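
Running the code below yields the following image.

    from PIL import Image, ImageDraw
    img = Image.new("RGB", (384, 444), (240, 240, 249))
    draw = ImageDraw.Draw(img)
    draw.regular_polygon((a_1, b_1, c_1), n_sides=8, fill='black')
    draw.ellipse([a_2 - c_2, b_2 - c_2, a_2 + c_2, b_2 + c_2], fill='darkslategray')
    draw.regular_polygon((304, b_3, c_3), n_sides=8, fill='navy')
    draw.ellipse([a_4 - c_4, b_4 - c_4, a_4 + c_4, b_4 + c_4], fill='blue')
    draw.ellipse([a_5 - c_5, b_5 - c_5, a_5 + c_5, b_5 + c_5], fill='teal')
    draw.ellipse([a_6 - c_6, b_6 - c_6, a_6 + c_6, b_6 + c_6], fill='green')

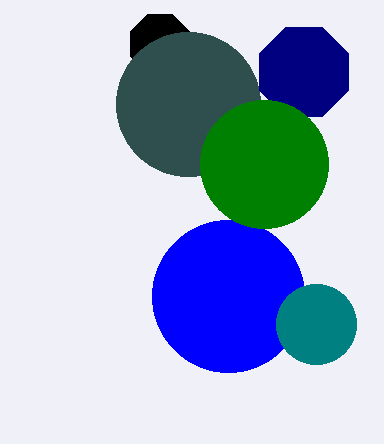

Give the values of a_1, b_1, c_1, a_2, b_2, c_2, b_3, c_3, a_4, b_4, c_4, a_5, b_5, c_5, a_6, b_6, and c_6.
a_1 = 160
b_1 = 44
c_1 = 32
a_2 = 188
b_2 = 104
c_2 = 72
b_3 = 72
c_3 = 48
a_4 = 228
b_4 = 296
c_4 = 76
a_5 = 316
b_5 = 324
c_5 = 40
a_6 = 264
b_6 = 164
c_6 = 64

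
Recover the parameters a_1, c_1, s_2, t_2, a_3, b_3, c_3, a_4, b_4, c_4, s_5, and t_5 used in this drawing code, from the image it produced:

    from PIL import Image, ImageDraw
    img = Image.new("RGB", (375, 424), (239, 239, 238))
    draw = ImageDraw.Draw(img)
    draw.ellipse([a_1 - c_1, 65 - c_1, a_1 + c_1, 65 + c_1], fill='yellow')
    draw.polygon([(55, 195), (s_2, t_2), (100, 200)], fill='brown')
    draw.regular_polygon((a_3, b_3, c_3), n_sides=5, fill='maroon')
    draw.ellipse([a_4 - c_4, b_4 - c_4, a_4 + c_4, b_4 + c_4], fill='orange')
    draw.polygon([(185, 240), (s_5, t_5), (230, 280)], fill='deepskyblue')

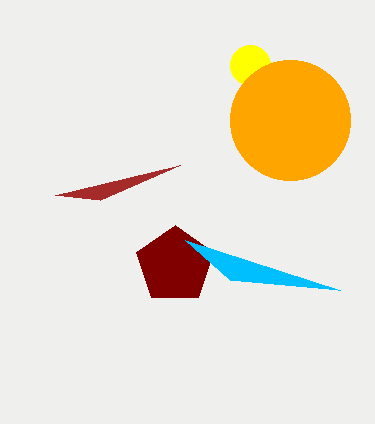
a_1 = 250
c_1 = 20
s_2 = 180
t_2 = 165
a_3 = 175
b_3 = 265
c_3 = 40
a_4 = 290
b_4 = 120
c_4 = 60
s_5 = 340
t_5 = 290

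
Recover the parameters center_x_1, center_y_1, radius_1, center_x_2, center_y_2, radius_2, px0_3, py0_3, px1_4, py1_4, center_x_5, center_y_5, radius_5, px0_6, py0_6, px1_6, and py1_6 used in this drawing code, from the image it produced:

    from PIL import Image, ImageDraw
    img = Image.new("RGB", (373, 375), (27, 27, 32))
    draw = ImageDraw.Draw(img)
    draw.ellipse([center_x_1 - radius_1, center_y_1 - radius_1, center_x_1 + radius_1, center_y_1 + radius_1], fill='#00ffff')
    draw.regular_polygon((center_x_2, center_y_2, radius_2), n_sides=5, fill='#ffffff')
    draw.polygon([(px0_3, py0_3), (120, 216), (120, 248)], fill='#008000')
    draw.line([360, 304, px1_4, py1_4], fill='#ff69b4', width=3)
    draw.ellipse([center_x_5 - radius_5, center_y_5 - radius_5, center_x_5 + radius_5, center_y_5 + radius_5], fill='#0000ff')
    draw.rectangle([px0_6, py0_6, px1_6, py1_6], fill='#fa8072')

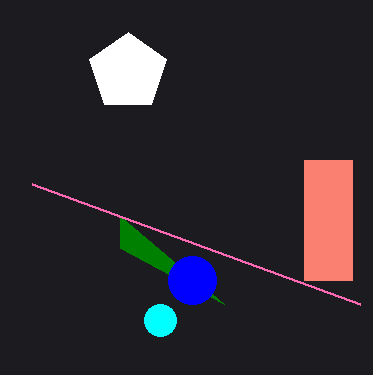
center_x_1 = 160; center_y_1 = 320; radius_1 = 16; center_x_2 = 128; center_y_2 = 72; radius_2 = 40; px0_3 = 224; py0_3 = 304; px1_4 = 32; py1_4 = 184; center_x_5 = 192; center_y_5 = 280; radius_5 = 24; px0_6 = 304; py0_6 = 160; px1_6 = 352; py1_6 = 280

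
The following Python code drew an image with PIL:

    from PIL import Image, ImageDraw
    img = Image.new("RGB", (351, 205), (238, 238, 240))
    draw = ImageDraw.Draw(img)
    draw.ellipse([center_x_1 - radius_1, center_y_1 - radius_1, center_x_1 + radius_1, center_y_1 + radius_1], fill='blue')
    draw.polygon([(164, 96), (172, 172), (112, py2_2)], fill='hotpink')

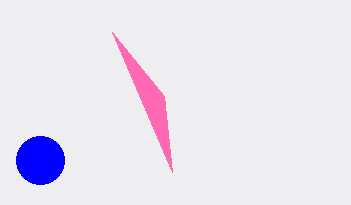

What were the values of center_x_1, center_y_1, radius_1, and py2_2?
center_x_1 = 40
center_y_1 = 160
radius_1 = 24
py2_2 = 32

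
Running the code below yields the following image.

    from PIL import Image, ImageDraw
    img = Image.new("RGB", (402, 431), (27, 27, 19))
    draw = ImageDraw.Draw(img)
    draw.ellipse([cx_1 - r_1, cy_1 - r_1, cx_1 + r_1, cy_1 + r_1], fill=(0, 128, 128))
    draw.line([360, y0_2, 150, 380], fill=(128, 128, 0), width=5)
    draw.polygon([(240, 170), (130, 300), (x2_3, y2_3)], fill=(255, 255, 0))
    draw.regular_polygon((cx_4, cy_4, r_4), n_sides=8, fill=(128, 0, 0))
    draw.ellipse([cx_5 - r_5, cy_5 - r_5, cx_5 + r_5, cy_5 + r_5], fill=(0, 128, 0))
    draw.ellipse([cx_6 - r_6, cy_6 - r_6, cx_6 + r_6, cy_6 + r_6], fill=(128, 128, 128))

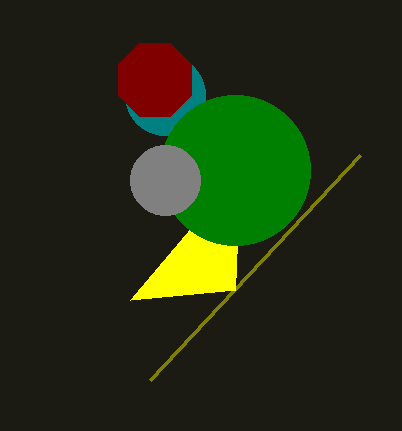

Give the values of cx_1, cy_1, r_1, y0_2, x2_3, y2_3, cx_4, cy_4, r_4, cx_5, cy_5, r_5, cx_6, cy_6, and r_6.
cx_1 = 165
cy_1 = 95
r_1 = 40
y0_2 = 155
x2_3 = 235
y2_3 = 290
cx_4 = 155
cy_4 = 80
r_4 = 40
cx_5 = 235
cy_5 = 170
r_5 = 75
cx_6 = 165
cy_6 = 180
r_6 = 35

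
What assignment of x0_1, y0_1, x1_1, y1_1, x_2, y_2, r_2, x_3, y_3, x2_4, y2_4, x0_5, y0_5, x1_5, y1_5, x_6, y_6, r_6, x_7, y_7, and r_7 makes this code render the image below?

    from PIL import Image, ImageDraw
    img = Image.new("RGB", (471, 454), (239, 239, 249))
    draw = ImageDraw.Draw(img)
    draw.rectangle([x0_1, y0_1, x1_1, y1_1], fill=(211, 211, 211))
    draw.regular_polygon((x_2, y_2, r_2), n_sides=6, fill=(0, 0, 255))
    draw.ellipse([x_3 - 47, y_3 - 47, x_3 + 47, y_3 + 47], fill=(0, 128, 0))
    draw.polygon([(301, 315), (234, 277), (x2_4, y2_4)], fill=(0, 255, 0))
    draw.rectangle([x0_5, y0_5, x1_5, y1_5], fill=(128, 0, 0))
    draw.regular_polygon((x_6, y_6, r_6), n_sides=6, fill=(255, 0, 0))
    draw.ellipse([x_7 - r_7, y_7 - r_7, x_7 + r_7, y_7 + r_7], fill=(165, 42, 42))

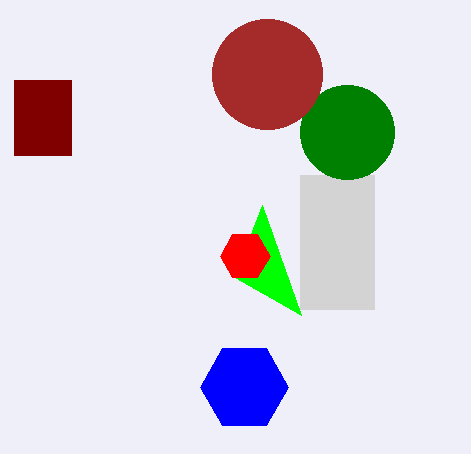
x0_1 = 300; y0_1 = 175; x1_1 = 374; y1_1 = 309; x_2 = 244; y_2 = 387; r_2 = 44; x_3 = 347; y_3 = 132; x2_4 = 262; y2_4 = 205; x0_5 = 14; y0_5 = 80; x1_5 = 71; y1_5 = 155; x_6 = 245; y_6 = 256; r_6 = 25; x_7 = 267; y_7 = 74; r_7 = 55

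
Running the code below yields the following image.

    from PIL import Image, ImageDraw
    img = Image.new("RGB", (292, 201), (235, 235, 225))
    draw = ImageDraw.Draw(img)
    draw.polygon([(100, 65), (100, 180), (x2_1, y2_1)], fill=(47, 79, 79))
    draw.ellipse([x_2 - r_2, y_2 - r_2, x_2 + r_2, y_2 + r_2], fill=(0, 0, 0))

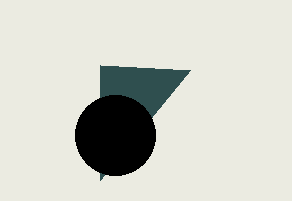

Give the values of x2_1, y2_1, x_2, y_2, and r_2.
x2_1 = 190, y2_1 = 70, x_2 = 115, y_2 = 135, r_2 = 40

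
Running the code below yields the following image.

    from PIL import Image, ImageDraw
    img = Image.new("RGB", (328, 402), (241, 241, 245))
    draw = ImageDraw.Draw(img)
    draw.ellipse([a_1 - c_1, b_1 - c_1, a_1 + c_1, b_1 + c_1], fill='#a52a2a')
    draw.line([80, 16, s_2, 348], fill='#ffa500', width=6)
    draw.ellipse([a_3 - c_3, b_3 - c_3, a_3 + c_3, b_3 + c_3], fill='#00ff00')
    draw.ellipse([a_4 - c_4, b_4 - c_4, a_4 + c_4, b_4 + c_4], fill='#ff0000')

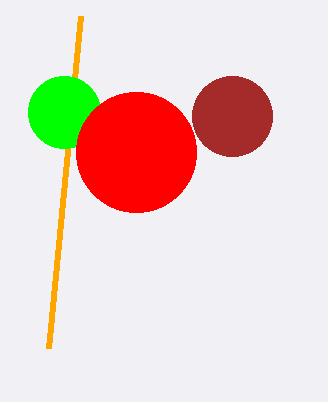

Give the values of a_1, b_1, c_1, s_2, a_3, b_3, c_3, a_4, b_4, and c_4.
a_1 = 232
b_1 = 116
c_1 = 40
s_2 = 48
a_3 = 64
b_3 = 112
c_3 = 36
a_4 = 136
b_4 = 152
c_4 = 60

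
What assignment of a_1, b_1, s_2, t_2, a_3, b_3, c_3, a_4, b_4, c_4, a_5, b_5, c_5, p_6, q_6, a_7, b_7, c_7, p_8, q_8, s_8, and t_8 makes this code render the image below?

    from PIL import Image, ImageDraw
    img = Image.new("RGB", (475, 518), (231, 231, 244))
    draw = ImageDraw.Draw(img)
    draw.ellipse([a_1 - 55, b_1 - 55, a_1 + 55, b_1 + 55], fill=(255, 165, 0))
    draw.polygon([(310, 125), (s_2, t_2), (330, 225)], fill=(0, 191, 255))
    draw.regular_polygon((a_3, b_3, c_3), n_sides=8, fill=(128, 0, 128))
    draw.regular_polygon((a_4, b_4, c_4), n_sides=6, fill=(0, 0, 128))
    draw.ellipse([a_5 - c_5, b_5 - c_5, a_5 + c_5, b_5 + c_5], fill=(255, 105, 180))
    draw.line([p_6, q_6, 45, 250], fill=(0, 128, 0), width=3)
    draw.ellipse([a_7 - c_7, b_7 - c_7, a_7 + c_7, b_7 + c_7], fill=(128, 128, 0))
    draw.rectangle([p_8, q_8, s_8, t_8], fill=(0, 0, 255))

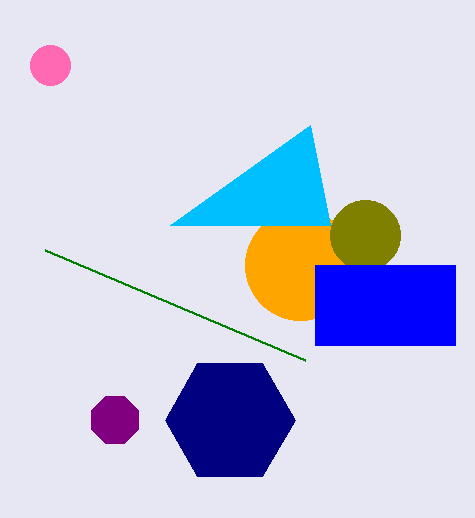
a_1 = 300, b_1 = 265, s_2 = 170, t_2 = 225, a_3 = 115, b_3 = 420, c_3 = 25, a_4 = 230, b_4 = 420, c_4 = 65, a_5 = 50, b_5 = 65, c_5 = 20, p_6 = 305, q_6 = 360, a_7 = 365, b_7 = 235, c_7 = 35, p_8 = 315, q_8 = 265, s_8 = 455, t_8 = 345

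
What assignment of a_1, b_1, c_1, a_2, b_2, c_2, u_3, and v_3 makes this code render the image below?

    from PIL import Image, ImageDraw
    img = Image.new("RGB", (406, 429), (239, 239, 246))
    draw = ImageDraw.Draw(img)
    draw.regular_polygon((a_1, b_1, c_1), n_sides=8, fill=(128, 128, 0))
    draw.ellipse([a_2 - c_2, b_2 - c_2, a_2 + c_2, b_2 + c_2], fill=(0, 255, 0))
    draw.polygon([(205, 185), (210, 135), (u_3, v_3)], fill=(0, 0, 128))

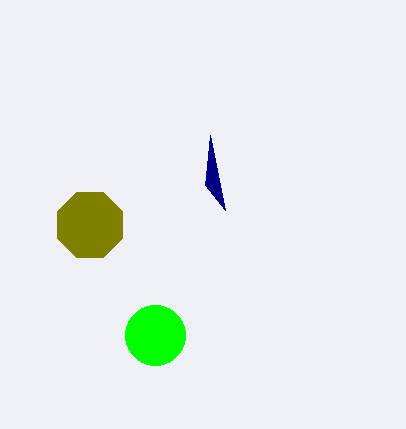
a_1 = 90
b_1 = 225
c_1 = 35
a_2 = 155
b_2 = 335
c_2 = 30
u_3 = 225
v_3 = 210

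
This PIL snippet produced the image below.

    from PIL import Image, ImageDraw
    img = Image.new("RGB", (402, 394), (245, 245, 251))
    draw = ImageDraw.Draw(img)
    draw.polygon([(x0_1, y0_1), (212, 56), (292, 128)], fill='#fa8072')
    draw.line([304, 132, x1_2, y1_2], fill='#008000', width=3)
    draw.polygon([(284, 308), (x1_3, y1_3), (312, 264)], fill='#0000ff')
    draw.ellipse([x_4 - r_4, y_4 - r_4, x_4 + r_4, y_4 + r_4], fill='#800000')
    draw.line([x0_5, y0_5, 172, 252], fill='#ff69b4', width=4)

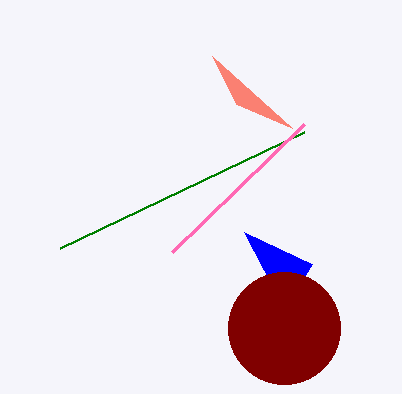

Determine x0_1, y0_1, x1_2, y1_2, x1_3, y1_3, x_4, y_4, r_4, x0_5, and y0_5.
x0_1 = 236; y0_1 = 104; x1_2 = 60; y1_2 = 248; x1_3 = 244; y1_3 = 232; x_4 = 284; y_4 = 328; r_4 = 56; x0_5 = 304; y0_5 = 124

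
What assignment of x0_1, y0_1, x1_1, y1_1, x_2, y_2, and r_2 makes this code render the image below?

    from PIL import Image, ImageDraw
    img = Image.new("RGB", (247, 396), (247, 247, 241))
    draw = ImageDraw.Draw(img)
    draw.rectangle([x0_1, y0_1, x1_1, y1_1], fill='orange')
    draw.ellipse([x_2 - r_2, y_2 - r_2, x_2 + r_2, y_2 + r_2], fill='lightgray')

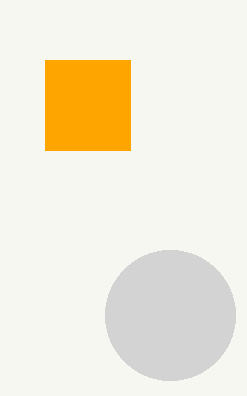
x0_1 = 45
y0_1 = 60
x1_1 = 130
y1_1 = 150
x_2 = 170
y_2 = 315
r_2 = 65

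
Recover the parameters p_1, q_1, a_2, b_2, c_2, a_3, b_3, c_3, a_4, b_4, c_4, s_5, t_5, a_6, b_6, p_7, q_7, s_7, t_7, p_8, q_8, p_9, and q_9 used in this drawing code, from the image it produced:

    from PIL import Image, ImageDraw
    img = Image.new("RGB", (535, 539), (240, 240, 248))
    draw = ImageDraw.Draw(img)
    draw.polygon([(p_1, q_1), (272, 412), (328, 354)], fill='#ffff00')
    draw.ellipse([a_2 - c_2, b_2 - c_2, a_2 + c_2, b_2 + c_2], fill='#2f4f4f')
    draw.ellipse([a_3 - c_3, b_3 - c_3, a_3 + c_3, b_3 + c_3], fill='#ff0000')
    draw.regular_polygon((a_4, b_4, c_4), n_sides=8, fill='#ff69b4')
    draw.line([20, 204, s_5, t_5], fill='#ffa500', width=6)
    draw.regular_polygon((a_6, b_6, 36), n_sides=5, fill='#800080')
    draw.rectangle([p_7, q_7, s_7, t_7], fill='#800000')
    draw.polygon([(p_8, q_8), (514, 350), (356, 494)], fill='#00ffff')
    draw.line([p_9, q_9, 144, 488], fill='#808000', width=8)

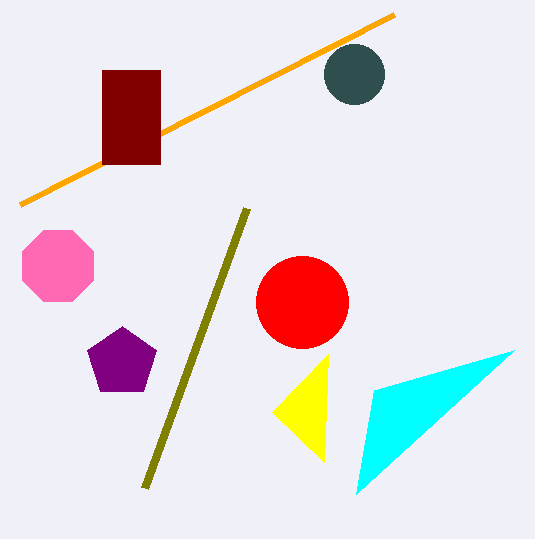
p_1 = 324, q_1 = 462, a_2 = 354, b_2 = 74, c_2 = 30, a_3 = 302, b_3 = 302, c_3 = 46, a_4 = 58, b_4 = 266, c_4 = 38, s_5 = 394, t_5 = 14, a_6 = 122, b_6 = 362, p_7 = 102, q_7 = 70, s_7 = 160, t_7 = 164, p_8 = 374, q_8 = 390, p_9 = 246, q_9 = 208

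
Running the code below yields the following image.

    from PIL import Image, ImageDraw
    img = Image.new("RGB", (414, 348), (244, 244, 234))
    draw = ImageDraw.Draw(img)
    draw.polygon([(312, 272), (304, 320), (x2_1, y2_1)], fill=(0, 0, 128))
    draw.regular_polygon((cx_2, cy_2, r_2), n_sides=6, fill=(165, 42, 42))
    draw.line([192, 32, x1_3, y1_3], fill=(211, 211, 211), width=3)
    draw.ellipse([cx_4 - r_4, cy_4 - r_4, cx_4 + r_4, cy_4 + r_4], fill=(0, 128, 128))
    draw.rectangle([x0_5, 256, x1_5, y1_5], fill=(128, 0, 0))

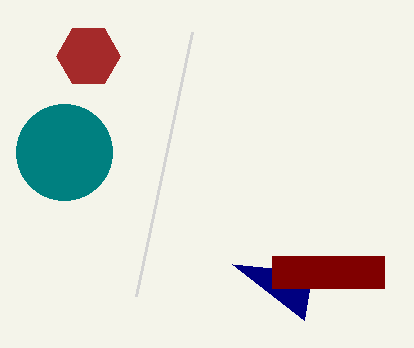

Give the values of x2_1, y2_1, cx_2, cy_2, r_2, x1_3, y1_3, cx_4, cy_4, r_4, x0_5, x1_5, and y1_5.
x2_1 = 232; y2_1 = 264; cx_2 = 88; cy_2 = 56; r_2 = 32; x1_3 = 136; y1_3 = 296; cx_4 = 64; cy_4 = 152; r_4 = 48; x0_5 = 272; x1_5 = 384; y1_5 = 288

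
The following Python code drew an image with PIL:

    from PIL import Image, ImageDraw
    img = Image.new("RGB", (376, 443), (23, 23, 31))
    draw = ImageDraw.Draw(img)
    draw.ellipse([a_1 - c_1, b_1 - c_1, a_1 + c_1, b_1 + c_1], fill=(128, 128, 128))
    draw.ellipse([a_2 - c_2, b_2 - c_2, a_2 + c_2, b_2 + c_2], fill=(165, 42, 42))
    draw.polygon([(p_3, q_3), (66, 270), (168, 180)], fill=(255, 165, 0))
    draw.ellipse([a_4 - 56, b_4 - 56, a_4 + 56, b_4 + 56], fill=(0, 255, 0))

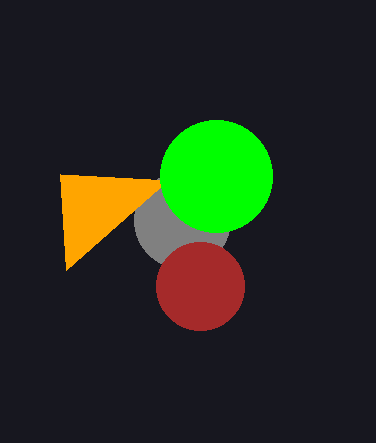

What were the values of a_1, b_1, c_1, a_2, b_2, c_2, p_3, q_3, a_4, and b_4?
a_1 = 182; b_1 = 220; c_1 = 48; a_2 = 200; b_2 = 286; c_2 = 44; p_3 = 60; q_3 = 174; a_4 = 216; b_4 = 176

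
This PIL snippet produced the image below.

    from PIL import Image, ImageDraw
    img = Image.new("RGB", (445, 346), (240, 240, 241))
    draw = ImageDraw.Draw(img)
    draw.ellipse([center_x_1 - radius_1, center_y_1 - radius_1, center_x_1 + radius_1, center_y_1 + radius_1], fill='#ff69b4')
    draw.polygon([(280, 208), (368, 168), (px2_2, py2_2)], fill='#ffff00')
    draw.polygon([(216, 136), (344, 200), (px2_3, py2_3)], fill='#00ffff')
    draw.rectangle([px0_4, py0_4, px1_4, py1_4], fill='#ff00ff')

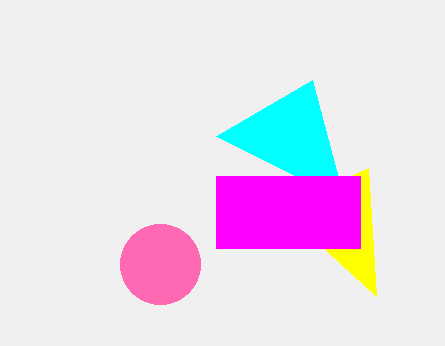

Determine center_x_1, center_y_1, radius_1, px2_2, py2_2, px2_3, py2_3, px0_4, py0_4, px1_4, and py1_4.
center_x_1 = 160; center_y_1 = 264; radius_1 = 40; px2_2 = 376; py2_2 = 296; px2_3 = 312; py2_3 = 80; px0_4 = 216; py0_4 = 176; px1_4 = 360; py1_4 = 248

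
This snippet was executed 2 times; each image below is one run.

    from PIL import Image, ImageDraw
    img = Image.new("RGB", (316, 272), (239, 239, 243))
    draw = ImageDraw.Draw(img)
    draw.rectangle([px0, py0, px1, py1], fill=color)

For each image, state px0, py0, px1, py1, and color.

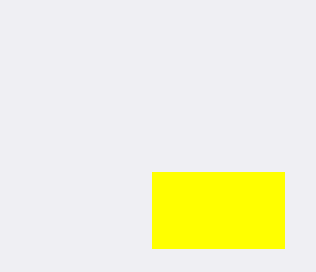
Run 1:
px0 = 152; py0 = 172; px1 = 284; py1 = 248; color = 'yellow'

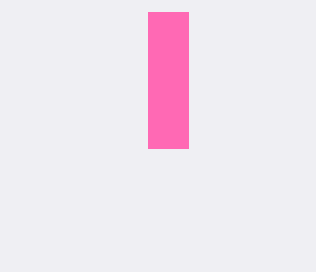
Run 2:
px0 = 148, py0 = 12, px1 = 188, py1 = 148, color = 'hotpink'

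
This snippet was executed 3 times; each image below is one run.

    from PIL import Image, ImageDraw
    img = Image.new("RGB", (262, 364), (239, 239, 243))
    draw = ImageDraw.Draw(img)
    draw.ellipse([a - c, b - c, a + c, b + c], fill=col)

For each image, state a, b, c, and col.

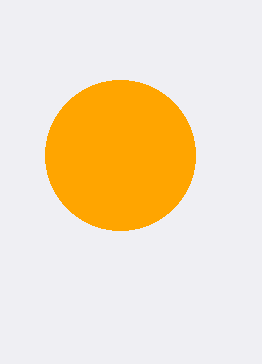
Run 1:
a = 120, b = 155, c = 75, col = 'orange'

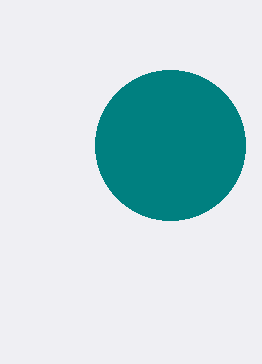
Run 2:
a = 170
b = 145
c = 75
col = 'teal'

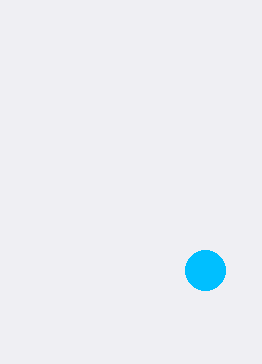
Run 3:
a = 205, b = 270, c = 20, col = 'deepskyblue'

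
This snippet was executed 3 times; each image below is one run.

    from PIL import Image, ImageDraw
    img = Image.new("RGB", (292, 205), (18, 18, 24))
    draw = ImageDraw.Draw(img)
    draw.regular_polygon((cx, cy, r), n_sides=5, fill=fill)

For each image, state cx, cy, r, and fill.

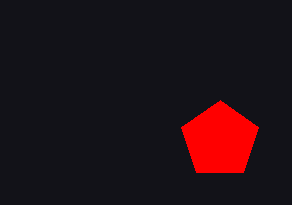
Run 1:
cx = 220; cy = 140; r = 40; fill = 'red'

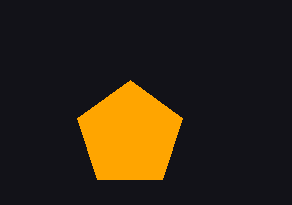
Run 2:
cx = 130
cy = 135
r = 55
fill = 'orange'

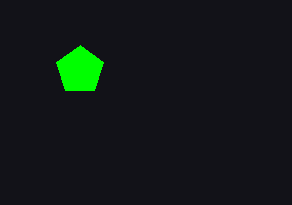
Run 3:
cx = 80
cy = 70
r = 25
fill = 'lime'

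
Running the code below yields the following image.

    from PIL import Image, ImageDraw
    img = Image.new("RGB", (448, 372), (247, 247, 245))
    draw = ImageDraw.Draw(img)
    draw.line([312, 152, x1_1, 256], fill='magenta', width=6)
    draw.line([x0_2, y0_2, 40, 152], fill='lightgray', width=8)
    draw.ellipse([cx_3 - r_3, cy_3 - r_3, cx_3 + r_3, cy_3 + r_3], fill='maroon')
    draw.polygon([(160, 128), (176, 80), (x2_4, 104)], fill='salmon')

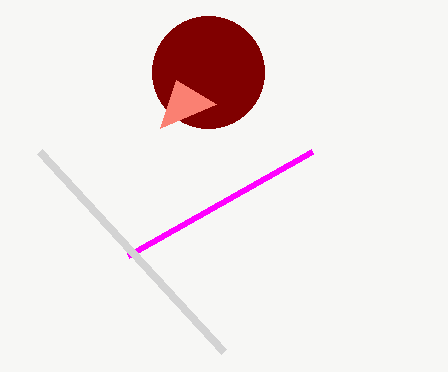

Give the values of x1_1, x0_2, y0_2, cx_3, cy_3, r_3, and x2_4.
x1_1 = 128; x0_2 = 224; y0_2 = 352; cx_3 = 208; cy_3 = 72; r_3 = 56; x2_4 = 216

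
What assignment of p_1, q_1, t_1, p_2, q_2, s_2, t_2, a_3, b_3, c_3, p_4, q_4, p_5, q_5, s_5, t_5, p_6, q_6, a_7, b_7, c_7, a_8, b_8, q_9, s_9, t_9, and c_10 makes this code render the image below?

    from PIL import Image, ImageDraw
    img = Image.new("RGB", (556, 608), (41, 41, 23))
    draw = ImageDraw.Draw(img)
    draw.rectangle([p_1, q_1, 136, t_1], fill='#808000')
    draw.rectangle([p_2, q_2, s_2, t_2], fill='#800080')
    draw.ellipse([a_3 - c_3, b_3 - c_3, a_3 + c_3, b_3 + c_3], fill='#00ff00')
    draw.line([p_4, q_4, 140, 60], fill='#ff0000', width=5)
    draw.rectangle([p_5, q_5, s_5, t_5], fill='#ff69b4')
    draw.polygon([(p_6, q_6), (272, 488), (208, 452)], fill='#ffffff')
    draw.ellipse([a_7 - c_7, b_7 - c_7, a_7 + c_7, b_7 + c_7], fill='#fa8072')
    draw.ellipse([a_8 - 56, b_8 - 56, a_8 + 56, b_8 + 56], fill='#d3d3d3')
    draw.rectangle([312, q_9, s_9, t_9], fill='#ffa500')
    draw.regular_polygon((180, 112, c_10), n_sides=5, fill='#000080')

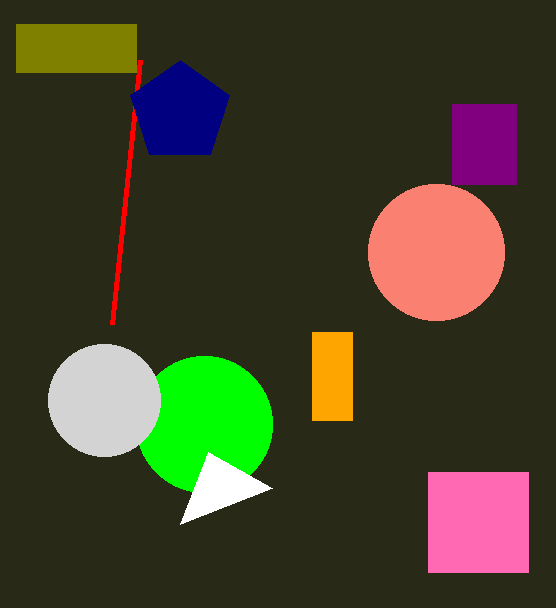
p_1 = 16
q_1 = 24
t_1 = 72
p_2 = 452
q_2 = 104
s_2 = 516
t_2 = 184
a_3 = 204
b_3 = 424
c_3 = 68
p_4 = 112
q_4 = 324
p_5 = 428
q_5 = 472
s_5 = 528
t_5 = 572
p_6 = 180
q_6 = 524
a_7 = 436
b_7 = 252
c_7 = 68
a_8 = 104
b_8 = 400
q_9 = 332
s_9 = 352
t_9 = 420
c_10 = 52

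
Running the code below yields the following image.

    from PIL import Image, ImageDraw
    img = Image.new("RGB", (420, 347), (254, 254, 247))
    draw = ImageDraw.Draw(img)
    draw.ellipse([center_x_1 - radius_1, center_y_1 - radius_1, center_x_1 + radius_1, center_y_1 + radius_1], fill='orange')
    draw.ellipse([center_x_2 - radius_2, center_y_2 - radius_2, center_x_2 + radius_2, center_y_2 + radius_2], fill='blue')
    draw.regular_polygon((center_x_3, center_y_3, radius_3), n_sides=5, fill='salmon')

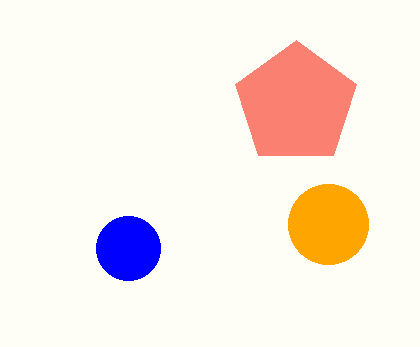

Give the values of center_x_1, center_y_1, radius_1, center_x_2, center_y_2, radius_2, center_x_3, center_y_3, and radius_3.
center_x_1 = 328, center_y_1 = 224, radius_1 = 40, center_x_2 = 128, center_y_2 = 248, radius_2 = 32, center_x_3 = 296, center_y_3 = 104, radius_3 = 64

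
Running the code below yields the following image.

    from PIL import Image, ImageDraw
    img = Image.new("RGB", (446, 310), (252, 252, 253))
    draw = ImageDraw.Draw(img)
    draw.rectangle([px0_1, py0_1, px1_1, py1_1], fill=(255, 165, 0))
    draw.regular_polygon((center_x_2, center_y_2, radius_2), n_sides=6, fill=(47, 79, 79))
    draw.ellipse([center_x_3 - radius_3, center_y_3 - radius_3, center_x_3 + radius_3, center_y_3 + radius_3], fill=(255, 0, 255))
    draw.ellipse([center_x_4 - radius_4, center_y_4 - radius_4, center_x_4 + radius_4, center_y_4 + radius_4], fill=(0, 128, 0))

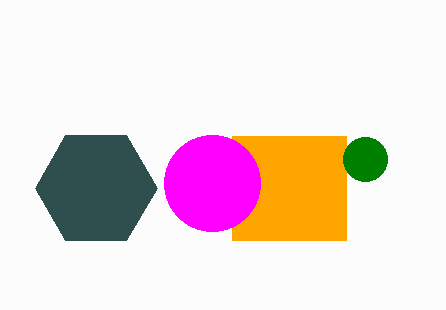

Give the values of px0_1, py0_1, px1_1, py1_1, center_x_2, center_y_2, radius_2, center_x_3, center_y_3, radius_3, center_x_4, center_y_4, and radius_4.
px0_1 = 232
py0_1 = 136
px1_1 = 346
py1_1 = 240
center_x_2 = 96
center_y_2 = 188
radius_2 = 61
center_x_3 = 212
center_y_3 = 183
radius_3 = 48
center_x_4 = 365
center_y_4 = 159
radius_4 = 22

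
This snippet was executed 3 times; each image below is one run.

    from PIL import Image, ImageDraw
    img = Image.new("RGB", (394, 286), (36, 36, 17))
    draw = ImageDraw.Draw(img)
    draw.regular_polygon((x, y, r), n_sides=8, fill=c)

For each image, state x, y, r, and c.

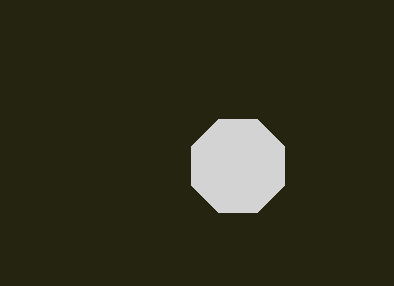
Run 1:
x = 238, y = 166, r = 50, c = 'lightgray'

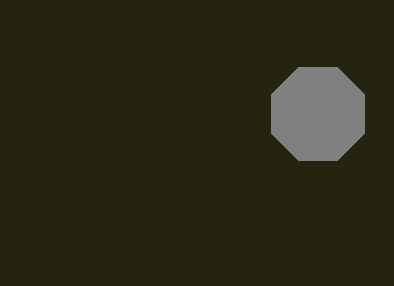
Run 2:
x = 318
y = 114
r = 50
c = 'gray'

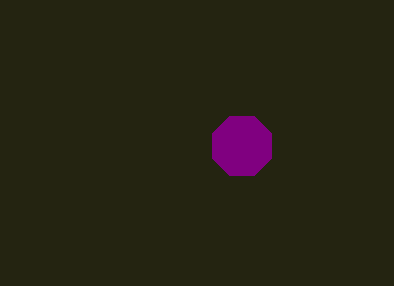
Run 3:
x = 242; y = 146; r = 32; c = 'purple'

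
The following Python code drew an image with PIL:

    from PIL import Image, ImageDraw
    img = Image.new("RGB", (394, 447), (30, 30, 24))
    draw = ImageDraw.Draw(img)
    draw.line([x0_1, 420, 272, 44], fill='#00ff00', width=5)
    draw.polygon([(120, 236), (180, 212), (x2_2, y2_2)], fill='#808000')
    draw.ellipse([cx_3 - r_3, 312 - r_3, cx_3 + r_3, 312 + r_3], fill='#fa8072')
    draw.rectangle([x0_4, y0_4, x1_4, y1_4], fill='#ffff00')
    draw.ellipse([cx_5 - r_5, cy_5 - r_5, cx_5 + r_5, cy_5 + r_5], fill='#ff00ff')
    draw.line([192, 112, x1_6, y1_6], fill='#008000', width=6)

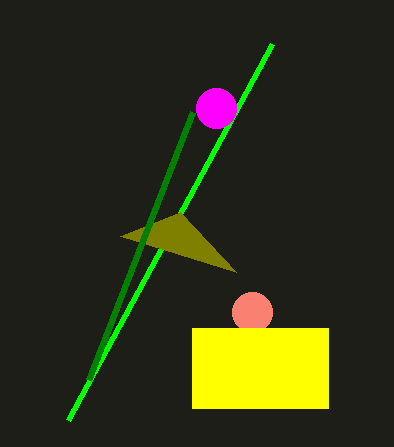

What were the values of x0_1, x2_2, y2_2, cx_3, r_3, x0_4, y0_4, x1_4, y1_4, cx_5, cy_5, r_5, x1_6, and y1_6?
x0_1 = 68, x2_2 = 236, y2_2 = 272, cx_3 = 252, r_3 = 20, x0_4 = 192, y0_4 = 328, x1_4 = 328, y1_4 = 408, cx_5 = 216, cy_5 = 108, r_5 = 20, x1_6 = 88, y1_6 = 380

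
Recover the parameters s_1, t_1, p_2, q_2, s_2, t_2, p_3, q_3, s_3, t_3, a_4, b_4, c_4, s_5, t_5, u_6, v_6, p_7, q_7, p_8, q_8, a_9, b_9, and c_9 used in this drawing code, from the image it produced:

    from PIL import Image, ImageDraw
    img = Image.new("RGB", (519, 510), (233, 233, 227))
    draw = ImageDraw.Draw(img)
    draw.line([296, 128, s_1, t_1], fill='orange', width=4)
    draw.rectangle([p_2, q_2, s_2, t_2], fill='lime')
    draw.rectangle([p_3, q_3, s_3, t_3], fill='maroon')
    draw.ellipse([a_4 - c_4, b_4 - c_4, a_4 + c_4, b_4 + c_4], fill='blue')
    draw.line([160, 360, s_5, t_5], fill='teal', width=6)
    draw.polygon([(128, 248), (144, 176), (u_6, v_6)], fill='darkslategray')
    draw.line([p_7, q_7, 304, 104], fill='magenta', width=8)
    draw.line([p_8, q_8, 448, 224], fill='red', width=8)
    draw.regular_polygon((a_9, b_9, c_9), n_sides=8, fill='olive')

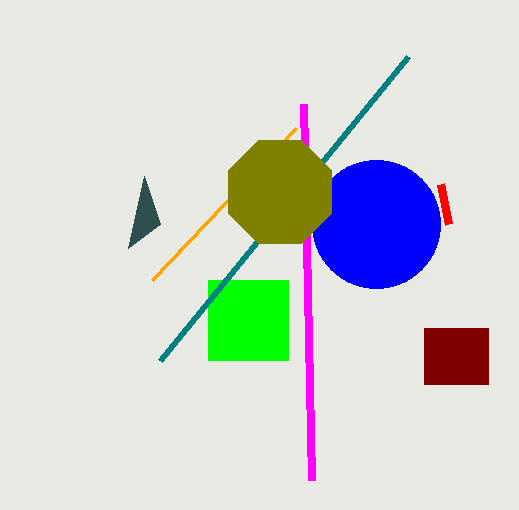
s_1 = 152
t_1 = 280
p_2 = 208
q_2 = 280
s_2 = 288
t_2 = 360
p_3 = 424
q_3 = 328
s_3 = 488
t_3 = 384
a_4 = 376
b_4 = 224
c_4 = 64
s_5 = 408
t_5 = 56
u_6 = 160
v_6 = 224
p_7 = 312
q_7 = 480
p_8 = 440
q_8 = 184
a_9 = 280
b_9 = 192
c_9 = 56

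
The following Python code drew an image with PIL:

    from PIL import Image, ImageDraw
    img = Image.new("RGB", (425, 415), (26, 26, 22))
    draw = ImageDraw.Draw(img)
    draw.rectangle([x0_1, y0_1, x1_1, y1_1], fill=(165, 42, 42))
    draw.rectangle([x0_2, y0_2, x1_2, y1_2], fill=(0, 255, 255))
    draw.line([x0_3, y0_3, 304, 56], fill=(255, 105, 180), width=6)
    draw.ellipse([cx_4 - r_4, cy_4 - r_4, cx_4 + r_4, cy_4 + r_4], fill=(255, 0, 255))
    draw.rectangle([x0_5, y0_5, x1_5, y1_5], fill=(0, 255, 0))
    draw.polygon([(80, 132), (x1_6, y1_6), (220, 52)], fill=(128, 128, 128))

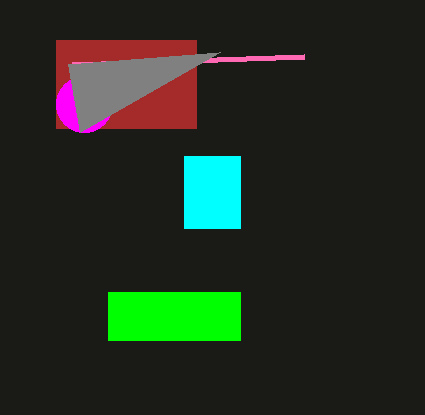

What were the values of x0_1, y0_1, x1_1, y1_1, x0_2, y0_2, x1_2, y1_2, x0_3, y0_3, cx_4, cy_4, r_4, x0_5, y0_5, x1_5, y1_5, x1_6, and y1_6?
x0_1 = 56; y0_1 = 40; x1_1 = 196; y1_1 = 128; x0_2 = 184; y0_2 = 156; x1_2 = 240; y1_2 = 228; x0_3 = 72; y0_3 = 64; cx_4 = 84; cy_4 = 104; r_4 = 28; x0_5 = 108; y0_5 = 292; x1_5 = 240; y1_5 = 340; x1_6 = 68; y1_6 = 64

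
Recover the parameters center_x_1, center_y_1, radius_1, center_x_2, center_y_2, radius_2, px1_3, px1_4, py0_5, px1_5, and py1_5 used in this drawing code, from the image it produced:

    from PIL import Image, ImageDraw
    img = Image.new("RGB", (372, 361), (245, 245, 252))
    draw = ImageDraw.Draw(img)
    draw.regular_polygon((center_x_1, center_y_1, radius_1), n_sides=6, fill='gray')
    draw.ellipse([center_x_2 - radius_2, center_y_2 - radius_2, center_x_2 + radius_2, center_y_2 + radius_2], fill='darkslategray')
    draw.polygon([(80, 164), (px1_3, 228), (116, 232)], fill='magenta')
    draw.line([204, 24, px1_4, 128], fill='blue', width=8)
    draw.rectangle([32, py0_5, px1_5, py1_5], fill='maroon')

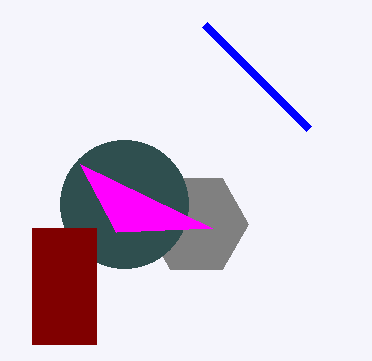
center_x_1 = 196, center_y_1 = 224, radius_1 = 52, center_x_2 = 124, center_y_2 = 204, radius_2 = 64, px1_3 = 212, px1_4 = 308, py0_5 = 228, px1_5 = 96, py1_5 = 344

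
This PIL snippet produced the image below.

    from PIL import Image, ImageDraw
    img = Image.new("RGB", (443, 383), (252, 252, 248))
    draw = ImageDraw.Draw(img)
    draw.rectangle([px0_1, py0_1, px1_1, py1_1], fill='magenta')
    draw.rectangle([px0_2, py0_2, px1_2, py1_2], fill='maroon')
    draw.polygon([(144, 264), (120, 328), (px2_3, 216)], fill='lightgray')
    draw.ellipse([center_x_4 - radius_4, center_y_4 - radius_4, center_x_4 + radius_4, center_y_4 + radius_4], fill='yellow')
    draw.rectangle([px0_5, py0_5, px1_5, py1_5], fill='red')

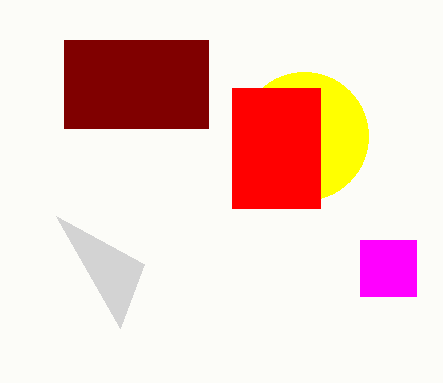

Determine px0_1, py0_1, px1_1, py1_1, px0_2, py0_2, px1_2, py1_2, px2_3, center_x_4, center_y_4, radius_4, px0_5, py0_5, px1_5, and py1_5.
px0_1 = 360
py0_1 = 240
px1_1 = 416
py1_1 = 296
px0_2 = 64
py0_2 = 40
px1_2 = 208
py1_2 = 128
px2_3 = 56
center_x_4 = 304
center_y_4 = 136
radius_4 = 64
px0_5 = 232
py0_5 = 88
px1_5 = 320
py1_5 = 208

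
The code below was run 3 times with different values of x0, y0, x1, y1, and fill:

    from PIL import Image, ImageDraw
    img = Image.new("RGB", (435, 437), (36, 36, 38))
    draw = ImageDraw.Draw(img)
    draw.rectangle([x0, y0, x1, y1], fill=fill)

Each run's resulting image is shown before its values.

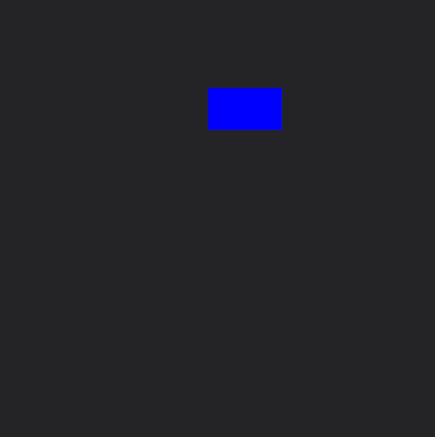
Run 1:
x0 = 208; y0 = 88; x1 = 280; y1 = 128; fill = 'blue'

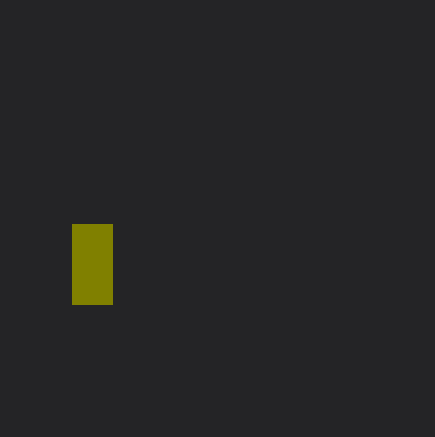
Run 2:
x0 = 72, y0 = 224, x1 = 112, y1 = 304, fill = 'olive'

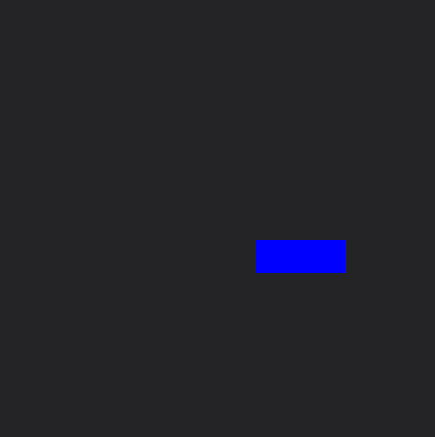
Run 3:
x0 = 256
y0 = 240
x1 = 344
y1 = 272
fill = 'blue'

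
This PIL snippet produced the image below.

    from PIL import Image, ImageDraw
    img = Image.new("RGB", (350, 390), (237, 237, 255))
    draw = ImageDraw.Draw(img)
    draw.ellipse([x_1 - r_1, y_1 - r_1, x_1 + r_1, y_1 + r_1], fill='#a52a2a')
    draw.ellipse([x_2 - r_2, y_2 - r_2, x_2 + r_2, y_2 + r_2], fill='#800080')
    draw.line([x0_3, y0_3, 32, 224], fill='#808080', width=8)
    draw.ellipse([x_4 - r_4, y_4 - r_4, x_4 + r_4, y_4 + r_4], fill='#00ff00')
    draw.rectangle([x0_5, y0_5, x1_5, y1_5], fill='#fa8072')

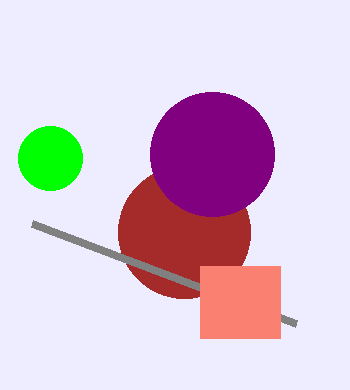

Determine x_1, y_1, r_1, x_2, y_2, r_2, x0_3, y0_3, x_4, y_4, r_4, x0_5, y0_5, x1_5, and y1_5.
x_1 = 184
y_1 = 232
r_1 = 66
x_2 = 212
y_2 = 154
r_2 = 62
x0_3 = 296
y0_3 = 324
x_4 = 50
y_4 = 158
r_4 = 32
x0_5 = 200
y0_5 = 266
x1_5 = 280
y1_5 = 338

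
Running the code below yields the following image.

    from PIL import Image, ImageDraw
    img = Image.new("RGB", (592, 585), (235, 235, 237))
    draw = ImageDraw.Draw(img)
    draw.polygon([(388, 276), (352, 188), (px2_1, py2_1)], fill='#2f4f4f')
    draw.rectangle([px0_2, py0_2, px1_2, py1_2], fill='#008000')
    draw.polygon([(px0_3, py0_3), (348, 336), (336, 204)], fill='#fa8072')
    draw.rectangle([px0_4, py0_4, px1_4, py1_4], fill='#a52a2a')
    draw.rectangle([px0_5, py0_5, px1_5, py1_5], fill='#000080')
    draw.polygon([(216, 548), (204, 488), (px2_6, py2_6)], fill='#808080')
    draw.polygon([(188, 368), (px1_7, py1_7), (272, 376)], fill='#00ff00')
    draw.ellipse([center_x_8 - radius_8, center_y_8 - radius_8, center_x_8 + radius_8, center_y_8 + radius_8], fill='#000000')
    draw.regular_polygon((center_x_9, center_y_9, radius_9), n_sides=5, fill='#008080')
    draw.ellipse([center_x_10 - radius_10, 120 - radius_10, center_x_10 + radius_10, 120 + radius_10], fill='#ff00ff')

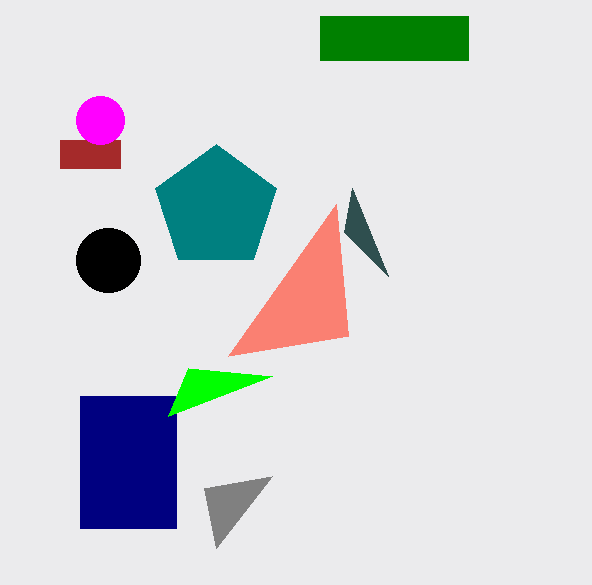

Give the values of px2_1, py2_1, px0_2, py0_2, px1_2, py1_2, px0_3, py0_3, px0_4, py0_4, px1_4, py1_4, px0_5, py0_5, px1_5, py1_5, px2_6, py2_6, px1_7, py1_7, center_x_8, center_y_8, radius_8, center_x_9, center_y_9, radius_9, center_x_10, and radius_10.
px2_1 = 344
py2_1 = 232
px0_2 = 320
py0_2 = 16
px1_2 = 468
py1_2 = 60
px0_3 = 228
py0_3 = 356
px0_4 = 60
py0_4 = 140
px1_4 = 120
py1_4 = 168
px0_5 = 80
py0_5 = 396
px1_5 = 176
py1_5 = 528
px2_6 = 272
py2_6 = 476
px1_7 = 168
py1_7 = 416
center_x_8 = 108
center_y_8 = 260
radius_8 = 32
center_x_9 = 216
center_y_9 = 208
radius_9 = 64
center_x_10 = 100
radius_10 = 24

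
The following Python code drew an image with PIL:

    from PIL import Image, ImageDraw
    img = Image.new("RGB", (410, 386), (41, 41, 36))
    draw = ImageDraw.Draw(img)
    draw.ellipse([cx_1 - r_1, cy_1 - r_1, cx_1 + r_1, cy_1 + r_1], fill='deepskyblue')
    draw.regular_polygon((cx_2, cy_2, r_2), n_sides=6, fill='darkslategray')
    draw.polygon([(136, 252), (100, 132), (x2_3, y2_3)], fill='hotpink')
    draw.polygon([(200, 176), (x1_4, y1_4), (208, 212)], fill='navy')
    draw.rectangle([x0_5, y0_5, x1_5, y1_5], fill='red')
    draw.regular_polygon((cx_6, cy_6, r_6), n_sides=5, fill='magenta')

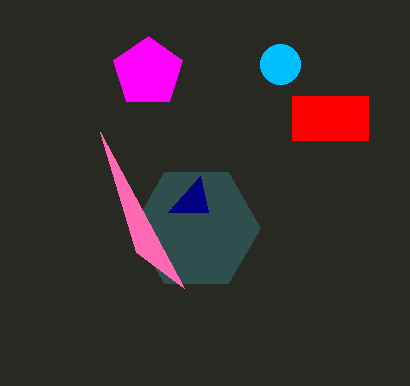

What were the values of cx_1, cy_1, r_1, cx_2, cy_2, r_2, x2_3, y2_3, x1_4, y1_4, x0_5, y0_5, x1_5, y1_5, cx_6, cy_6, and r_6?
cx_1 = 280
cy_1 = 64
r_1 = 20
cx_2 = 196
cy_2 = 228
r_2 = 64
x2_3 = 184
y2_3 = 288
x1_4 = 168
y1_4 = 212
x0_5 = 292
y0_5 = 96
x1_5 = 368
y1_5 = 140
cx_6 = 148
cy_6 = 72
r_6 = 36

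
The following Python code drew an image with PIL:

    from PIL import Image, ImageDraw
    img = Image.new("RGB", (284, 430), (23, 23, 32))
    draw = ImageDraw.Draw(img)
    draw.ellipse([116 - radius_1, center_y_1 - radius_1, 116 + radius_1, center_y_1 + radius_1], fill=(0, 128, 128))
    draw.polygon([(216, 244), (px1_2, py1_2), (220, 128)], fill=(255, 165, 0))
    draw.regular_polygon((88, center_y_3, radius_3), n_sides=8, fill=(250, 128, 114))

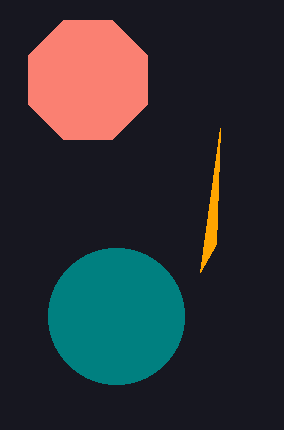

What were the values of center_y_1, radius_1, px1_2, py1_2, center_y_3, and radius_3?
center_y_1 = 316; radius_1 = 68; px1_2 = 200; py1_2 = 272; center_y_3 = 80; radius_3 = 64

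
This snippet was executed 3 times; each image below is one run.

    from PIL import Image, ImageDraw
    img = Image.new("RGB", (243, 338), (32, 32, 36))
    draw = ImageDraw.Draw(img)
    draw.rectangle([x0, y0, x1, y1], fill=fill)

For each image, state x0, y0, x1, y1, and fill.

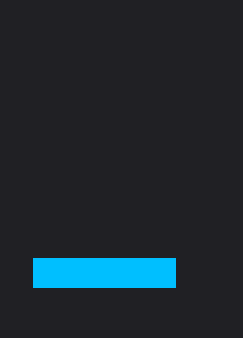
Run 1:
x0 = 33; y0 = 258; x1 = 175; y1 = 287; fill = 'deepskyblue'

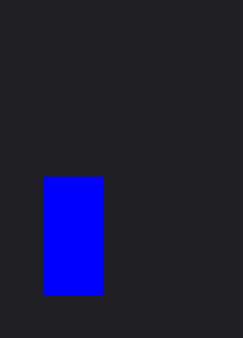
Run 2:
x0 = 44, y0 = 177, x1 = 103, y1 = 295, fill = 'blue'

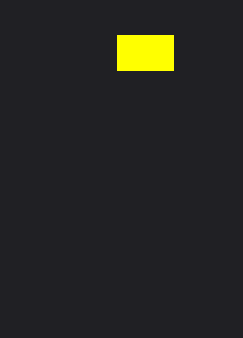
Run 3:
x0 = 117
y0 = 35
x1 = 173
y1 = 70
fill = 'yellow'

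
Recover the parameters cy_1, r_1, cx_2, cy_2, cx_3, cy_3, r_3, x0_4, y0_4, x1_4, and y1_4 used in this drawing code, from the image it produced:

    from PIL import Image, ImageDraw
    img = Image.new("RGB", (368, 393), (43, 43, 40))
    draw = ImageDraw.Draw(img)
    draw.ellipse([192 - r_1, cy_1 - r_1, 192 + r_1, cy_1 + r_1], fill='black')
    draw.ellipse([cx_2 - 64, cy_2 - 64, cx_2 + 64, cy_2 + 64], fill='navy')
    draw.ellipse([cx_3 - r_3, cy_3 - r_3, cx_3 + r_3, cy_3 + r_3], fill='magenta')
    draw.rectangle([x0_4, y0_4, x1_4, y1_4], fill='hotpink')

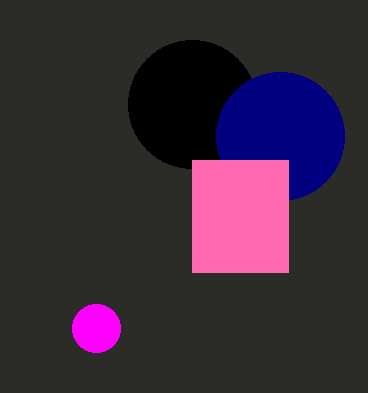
cy_1 = 104
r_1 = 64
cx_2 = 280
cy_2 = 136
cx_3 = 96
cy_3 = 328
r_3 = 24
x0_4 = 192
y0_4 = 160
x1_4 = 288
y1_4 = 272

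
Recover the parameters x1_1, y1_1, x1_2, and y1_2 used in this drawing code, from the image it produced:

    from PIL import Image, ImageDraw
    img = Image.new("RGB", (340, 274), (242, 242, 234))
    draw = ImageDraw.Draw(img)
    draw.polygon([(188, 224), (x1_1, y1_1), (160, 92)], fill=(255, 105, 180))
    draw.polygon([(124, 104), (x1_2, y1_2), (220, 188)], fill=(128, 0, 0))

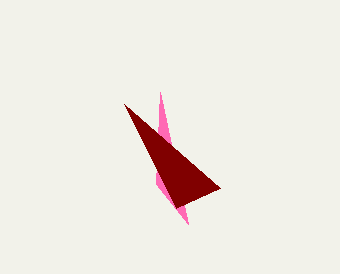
x1_1 = 156; y1_1 = 184; x1_2 = 176; y1_2 = 208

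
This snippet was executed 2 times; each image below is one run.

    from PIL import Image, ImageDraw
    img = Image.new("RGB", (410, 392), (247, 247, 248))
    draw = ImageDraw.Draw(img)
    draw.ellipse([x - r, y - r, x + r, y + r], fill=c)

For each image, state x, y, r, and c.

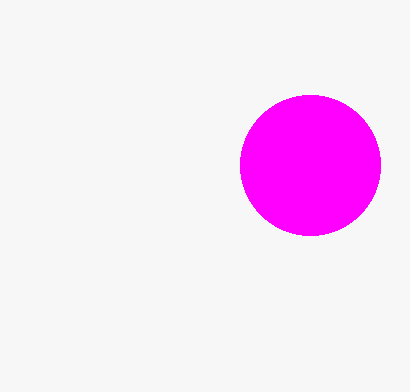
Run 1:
x = 310
y = 165
r = 70
c = 'magenta'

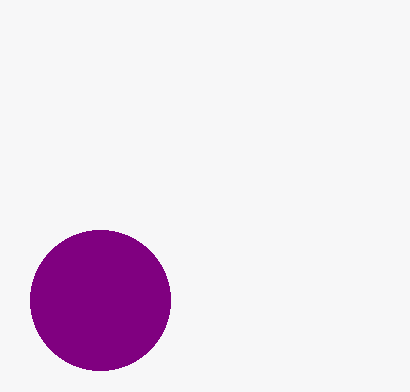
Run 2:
x = 100; y = 300; r = 70; c = 'purple'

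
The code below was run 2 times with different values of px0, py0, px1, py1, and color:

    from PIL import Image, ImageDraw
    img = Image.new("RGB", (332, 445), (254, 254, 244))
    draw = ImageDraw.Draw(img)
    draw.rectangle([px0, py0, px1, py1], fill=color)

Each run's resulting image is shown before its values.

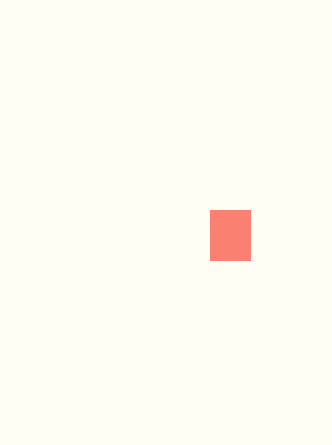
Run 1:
px0 = 210; py0 = 210; px1 = 250; py1 = 260; color = 'salmon'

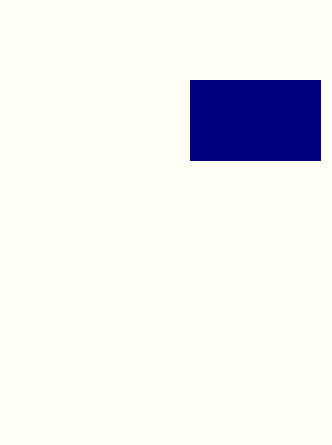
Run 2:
px0 = 190
py0 = 80
px1 = 320
py1 = 160
color = 'navy'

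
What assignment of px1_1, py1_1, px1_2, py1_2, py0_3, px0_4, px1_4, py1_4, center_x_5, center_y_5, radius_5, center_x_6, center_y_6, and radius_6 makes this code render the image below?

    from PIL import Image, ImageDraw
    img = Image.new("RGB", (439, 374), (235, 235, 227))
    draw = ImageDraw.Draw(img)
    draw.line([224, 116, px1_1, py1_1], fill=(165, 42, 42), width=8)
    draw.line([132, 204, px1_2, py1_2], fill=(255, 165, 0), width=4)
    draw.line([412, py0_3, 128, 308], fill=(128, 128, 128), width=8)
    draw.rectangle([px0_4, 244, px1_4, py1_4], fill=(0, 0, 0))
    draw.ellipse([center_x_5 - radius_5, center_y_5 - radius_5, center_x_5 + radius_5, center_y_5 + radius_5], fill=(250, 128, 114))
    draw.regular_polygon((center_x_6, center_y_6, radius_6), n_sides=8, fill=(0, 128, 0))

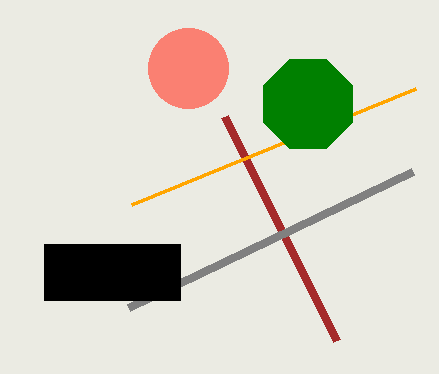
px1_1 = 336
py1_1 = 340
px1_2 = 416
py1_2 = 88
py0_3 = 172
px0_4 = 44
px1_4 = 180
py1_4 = 300
center_x_5 = 188
center_y_5 = 68
radius_5 = 40
center_x_6 = 308
center_y_6 = 104
radius_6 = 48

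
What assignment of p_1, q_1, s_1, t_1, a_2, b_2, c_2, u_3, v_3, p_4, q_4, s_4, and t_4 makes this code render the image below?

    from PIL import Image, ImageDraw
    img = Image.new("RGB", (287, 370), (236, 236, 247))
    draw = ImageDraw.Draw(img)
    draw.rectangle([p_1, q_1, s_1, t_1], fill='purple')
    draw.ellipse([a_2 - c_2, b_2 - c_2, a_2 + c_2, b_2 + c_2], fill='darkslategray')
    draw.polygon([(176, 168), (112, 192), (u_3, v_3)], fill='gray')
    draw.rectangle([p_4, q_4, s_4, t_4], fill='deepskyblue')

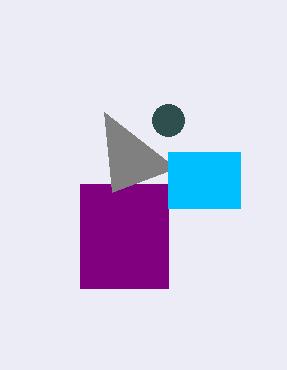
p_1 = 80; q_1 = 184; s_1 = 168; t_1 = 288; a_2 = 168; b_2 = 120; c_2 = 16; u_3 = 104; v_3 = 112; p_4 = 168; q_4 = 152; s_4 = 240; t_4 = 208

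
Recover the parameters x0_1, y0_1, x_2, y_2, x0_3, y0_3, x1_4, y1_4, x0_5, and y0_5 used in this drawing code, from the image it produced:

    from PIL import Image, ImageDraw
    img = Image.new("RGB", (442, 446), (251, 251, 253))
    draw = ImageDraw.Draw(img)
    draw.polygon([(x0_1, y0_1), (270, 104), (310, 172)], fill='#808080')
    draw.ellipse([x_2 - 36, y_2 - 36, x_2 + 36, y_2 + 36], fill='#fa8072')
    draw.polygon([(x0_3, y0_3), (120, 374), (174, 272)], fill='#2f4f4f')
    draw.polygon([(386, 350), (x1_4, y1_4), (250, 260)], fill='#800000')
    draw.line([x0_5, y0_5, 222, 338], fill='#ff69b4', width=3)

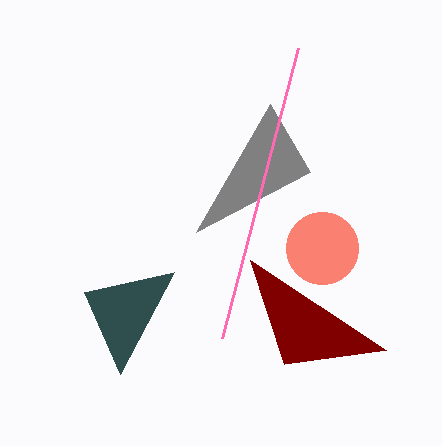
x0_1 = 196
y0_1 = 232
x_2 = 322
y_2 = 248
x0_3 = 84
y0_3 = 292
x1_4 = 284
y1_4 = 364
x0_5 = 298
y0_5 = 48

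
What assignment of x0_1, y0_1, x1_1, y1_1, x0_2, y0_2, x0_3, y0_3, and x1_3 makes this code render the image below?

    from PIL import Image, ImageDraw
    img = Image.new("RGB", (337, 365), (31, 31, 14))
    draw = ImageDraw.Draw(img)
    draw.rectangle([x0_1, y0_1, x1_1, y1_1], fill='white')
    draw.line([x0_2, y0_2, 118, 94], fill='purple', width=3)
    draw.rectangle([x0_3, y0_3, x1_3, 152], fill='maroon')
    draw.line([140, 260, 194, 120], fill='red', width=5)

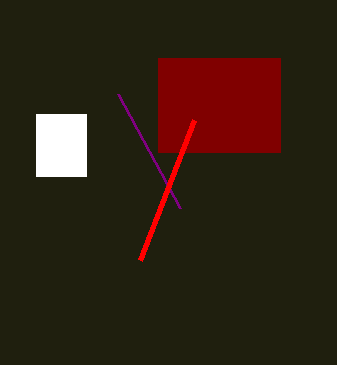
x0_1 = 36
y0_1 = 114
x1_1 = 86
y1_1 = 176
x0_2 = 180
y0_2 = 208
x0_3 = 158
y0_3 = 58
x1_3 = 280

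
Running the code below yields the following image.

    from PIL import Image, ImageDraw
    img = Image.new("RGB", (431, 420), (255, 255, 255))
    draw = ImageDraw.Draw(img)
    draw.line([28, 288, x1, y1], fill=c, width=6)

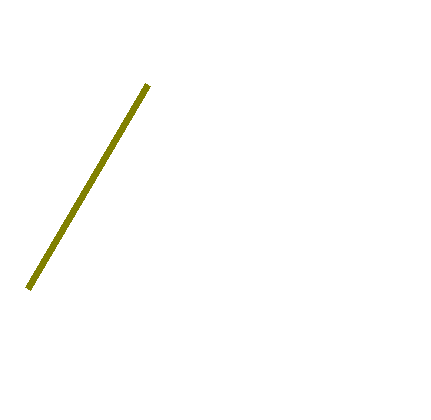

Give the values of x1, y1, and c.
x1 = 148, y1 = 84, c = 'olive'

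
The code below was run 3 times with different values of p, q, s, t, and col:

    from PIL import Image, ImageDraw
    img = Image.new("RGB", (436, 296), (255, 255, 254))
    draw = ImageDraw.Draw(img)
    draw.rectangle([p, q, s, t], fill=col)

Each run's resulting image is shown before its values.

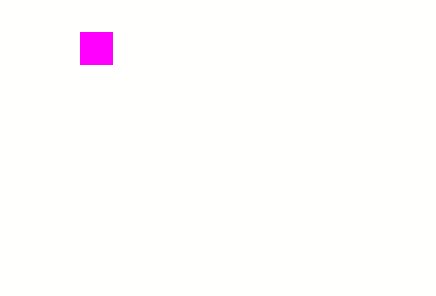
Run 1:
p = 80
q = 32
s = 112
t = 64
col = 'magenta'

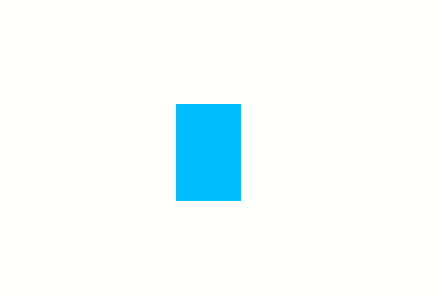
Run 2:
p = 176
q = 104
s = 240
t = 200
col = 'deepskyblue'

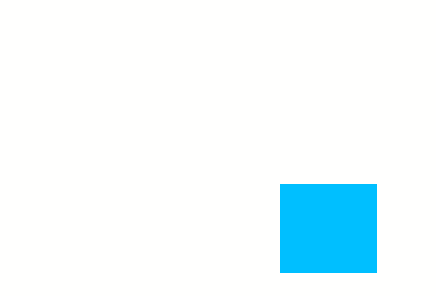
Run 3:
p = 280; q = 184; s = 376; t = 272; col = 'deepskyblue'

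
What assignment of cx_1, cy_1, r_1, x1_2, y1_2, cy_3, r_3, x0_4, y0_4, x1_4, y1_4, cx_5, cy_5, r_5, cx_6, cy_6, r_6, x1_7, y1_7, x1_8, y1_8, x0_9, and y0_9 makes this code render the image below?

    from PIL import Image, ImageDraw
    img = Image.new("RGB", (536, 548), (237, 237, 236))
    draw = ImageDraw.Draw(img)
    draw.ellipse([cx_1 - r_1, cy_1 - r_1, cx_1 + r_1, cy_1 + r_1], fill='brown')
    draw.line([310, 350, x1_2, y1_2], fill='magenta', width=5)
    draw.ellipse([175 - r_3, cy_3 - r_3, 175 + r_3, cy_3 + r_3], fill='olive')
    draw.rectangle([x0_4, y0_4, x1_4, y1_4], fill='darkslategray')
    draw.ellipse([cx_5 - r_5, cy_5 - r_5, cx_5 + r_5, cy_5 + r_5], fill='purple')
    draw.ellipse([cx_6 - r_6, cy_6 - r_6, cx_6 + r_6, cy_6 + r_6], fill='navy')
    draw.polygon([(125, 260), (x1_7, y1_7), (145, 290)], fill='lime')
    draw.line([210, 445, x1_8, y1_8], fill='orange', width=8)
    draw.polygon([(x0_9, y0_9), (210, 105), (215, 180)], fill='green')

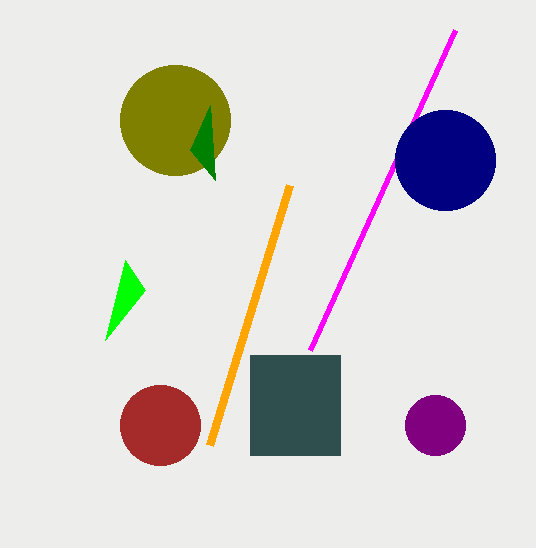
cx_1 = 160, cy_1 = 425, r_1 = 40, x1_2 = 455, y1_2 = 30, cy_3 = 120, r_3 = 55, x0_4 = 250, y0_4 = 355, x1_4 = 340, y1_4 = 455, cx_5 = 435, cy_5 = 425, r_5 = 30, cx_6 = 445, cy_6 = 160, r_6 = 50, x1_7 = 105, y1_7 = 340, x1_8 = 290, y1_8 = 185, x0_9 = 190, y0_9 = 150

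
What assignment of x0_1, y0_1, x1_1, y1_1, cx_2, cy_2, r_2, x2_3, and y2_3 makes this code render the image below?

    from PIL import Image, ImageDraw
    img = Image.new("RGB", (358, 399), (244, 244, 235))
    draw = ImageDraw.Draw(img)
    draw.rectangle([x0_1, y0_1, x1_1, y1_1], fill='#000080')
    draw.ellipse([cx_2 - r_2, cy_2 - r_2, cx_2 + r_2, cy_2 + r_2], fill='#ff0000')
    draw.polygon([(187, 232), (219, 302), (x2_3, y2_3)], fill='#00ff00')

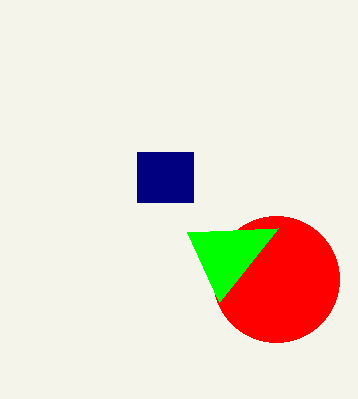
x0_1 = 137, y0_1 = 152, x1_1 = 193, y1_1 = 202, cx_2 = 276, cy_2 = 279, r_2 = 63, x2_3 = 278, y2_3 = 228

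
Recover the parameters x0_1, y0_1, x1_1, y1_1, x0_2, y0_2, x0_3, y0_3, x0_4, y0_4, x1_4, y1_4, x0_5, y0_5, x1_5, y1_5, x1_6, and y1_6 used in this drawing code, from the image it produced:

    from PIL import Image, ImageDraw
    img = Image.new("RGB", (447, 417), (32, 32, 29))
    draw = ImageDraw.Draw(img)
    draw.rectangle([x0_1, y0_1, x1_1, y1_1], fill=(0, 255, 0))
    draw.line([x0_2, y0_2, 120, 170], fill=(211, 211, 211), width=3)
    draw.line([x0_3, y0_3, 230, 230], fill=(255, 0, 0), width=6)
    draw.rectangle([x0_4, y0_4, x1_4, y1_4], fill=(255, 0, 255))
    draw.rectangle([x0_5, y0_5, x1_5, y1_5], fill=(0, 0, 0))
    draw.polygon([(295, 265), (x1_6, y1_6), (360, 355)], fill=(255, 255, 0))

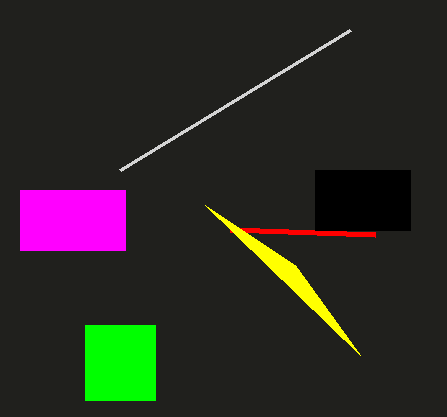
x0_1 = 85; y0_1 = 325; x1_1 = 155; y1_1 = 400; x0_2 = 350; y0_2 = 30; x0_3 = 375; y0_3 = 235; x0_4 = 20; y0_4 = 190; x1_4 = 125; y1_4 = 250; x0_5 = 315; y0_5 = 170; x1_5 = 410; y1_5 = 230; x1_6 = 205; y1_6 = 205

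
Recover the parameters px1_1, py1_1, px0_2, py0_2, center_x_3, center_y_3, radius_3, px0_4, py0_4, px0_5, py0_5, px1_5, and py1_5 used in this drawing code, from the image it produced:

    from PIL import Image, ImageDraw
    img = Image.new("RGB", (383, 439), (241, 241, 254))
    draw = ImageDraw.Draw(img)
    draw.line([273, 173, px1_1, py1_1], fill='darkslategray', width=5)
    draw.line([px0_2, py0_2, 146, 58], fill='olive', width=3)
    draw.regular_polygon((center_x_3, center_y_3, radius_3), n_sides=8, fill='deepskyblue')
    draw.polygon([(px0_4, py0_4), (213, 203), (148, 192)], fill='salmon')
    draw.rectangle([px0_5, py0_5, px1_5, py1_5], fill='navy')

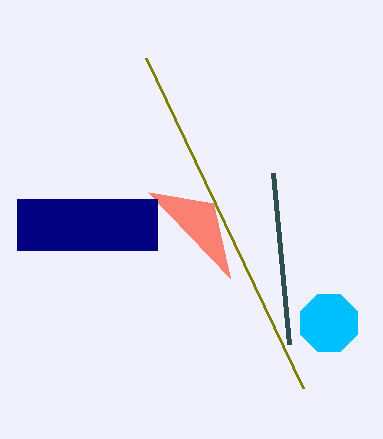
px1_1 = 289
py1_1 = 344
px0_2 = 303
py0_2 = 388
center_x_3 = 329
center_y_3 = 323
radius_3 = 31
px0_4 = 230
py0_4 = 278
px0_5 = 17
py0_5 = 199
px1_5 = 157
py1_5 = 250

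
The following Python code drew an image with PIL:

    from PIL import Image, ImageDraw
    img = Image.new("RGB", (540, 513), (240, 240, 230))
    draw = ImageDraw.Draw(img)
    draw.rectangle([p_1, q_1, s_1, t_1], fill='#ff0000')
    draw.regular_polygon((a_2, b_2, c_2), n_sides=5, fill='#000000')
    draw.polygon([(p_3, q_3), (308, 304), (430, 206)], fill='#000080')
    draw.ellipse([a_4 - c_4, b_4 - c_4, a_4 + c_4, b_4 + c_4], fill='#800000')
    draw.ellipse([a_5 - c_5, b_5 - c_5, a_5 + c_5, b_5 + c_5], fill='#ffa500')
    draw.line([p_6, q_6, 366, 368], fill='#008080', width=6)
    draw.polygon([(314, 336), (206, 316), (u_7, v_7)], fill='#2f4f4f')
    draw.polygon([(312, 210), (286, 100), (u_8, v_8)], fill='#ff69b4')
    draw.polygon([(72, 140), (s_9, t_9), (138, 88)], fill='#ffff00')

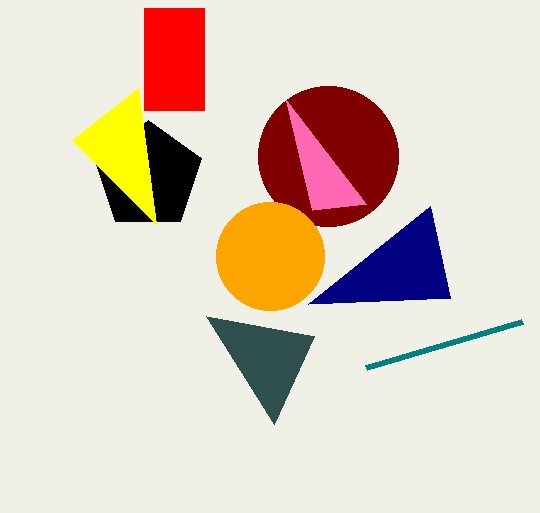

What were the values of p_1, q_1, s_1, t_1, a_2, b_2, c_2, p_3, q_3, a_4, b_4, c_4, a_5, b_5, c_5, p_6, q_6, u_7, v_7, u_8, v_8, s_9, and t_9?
p_1 = 144
q_1 = 8
s_1 = 204
t_1 = 110
a_2 = 148
b_2 = 176
c_2 = 56
p_3 = 450
q_3 = 298
a_4 = 328
b_4 = 156
c_4 = 70
a_5 = 270
b_5 = 256
c_5 = 54
p_6 = 522
q_6 = 322
u_7 = 274
v_7 = 424
u_8 = 366
v_8 = 204
s_9 = 156
t_9 = 224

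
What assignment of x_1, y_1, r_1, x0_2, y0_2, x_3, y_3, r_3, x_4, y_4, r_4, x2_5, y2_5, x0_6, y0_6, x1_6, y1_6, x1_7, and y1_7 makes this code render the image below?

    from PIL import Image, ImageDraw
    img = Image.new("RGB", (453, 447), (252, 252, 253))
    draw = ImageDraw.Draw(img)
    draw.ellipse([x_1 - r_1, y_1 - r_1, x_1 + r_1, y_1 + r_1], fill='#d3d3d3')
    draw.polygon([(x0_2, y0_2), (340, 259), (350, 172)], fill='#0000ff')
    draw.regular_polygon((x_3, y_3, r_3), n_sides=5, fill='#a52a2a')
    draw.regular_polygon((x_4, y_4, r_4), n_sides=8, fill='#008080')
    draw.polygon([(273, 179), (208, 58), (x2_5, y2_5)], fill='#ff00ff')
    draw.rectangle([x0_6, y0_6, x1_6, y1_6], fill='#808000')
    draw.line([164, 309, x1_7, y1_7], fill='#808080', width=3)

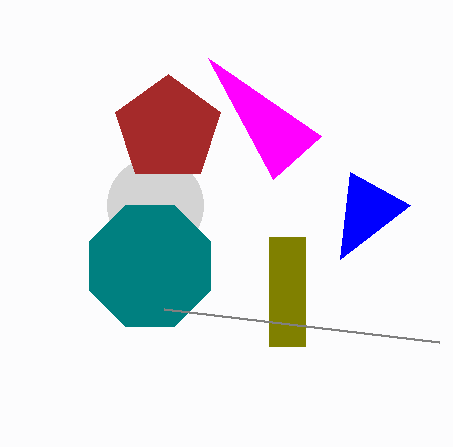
x_1 = 155, y_1 = 205, r_1 = 48, x0_2 = 410, y0_2 = 205, x_3 = 168, y_3 = 129, r_3 = 55, x_4 = 150, y_4 = 266, r_4 = 65, x2_5 = 321, y2_5 = 136, x0_6 = 269, y0_6 = 237, x1_6 = 305, y1_6 = 346, x1_7 = 439, y1_7 = 342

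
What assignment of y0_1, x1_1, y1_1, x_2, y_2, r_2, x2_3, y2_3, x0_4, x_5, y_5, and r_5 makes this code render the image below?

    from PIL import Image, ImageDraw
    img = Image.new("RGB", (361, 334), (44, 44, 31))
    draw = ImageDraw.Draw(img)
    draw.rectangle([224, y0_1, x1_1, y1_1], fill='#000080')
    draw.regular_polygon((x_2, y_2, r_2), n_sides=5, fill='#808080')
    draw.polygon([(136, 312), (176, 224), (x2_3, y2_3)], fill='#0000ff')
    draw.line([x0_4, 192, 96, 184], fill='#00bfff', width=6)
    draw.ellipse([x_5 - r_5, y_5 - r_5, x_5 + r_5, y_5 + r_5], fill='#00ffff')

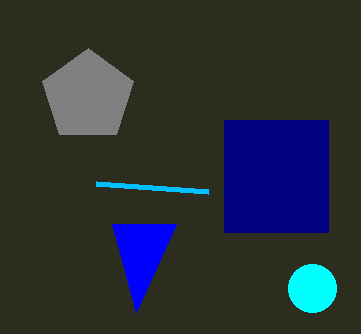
y0_1 = 120; x1_1 = 328; y1_1 = 232; x_2 = 88; y_2 = 96; r_2 = 48; x2_3 = 112; y2_3 = 224; x0_4 = 208; x_5 = 312; y_5 = 288; r_5 = 24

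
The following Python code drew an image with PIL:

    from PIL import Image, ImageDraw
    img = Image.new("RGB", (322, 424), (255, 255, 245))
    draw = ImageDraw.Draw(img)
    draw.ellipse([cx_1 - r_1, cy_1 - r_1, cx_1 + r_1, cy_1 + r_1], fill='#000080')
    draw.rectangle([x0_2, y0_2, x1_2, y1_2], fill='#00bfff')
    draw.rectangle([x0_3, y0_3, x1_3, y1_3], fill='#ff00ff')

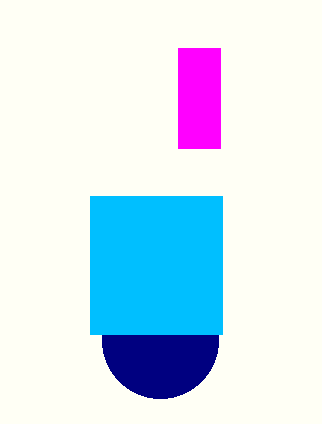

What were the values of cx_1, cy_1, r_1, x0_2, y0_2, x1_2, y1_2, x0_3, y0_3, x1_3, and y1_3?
cx_1 = 160
cy_1 = 340
r_1 = 58
x0_2 = 90
y0_2 = 196
x1_2 = 222
y1_2 = 334
x0_3 = 178
y0_3 = 48
x1_3 = 220
y1_3 = 148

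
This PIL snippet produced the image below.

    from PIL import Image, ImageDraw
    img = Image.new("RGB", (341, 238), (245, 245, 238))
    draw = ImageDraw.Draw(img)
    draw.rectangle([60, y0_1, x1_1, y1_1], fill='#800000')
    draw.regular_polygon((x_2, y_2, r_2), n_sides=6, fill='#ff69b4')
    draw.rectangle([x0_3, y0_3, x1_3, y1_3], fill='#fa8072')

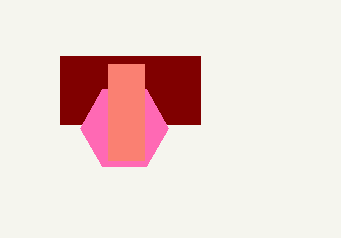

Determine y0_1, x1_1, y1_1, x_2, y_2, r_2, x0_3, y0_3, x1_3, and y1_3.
y0_1 = 56
x1_1 = 200
y1_1 = 124
x_2 = 124
y_2 = 128
r_2 = 44
x0_3 = 108
y0_3 = 64
x1_3 = 144
y1_3 = 160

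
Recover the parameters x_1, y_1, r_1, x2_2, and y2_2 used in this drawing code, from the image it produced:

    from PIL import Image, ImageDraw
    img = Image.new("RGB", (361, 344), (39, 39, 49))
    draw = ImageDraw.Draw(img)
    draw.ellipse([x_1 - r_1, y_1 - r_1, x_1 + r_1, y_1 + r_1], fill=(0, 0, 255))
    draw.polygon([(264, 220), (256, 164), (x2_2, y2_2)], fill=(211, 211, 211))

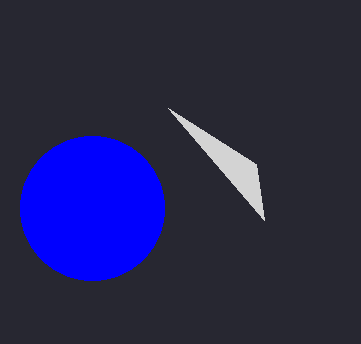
x_1 = 92, y_1 = 208, r_1 = 72, x2_2 = 168, y2_2 = 108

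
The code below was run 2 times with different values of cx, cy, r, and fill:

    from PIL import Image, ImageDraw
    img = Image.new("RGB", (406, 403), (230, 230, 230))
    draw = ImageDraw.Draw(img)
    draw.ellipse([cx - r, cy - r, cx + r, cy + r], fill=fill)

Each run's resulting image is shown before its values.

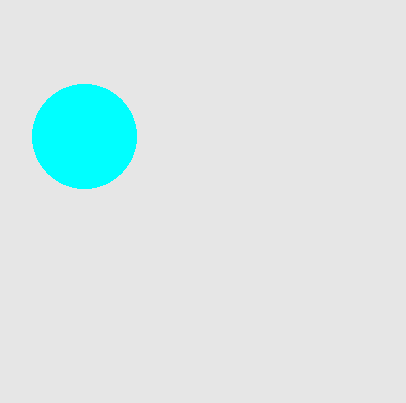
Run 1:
cx = 84
cy = 136
r = 52
fill = 'cyan'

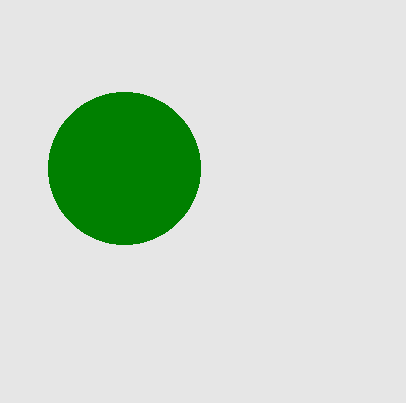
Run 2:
cx = 124; cy = 168; r = 76; fill = 'green'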